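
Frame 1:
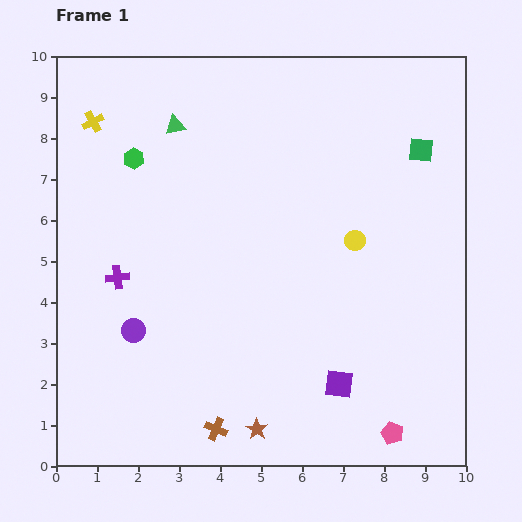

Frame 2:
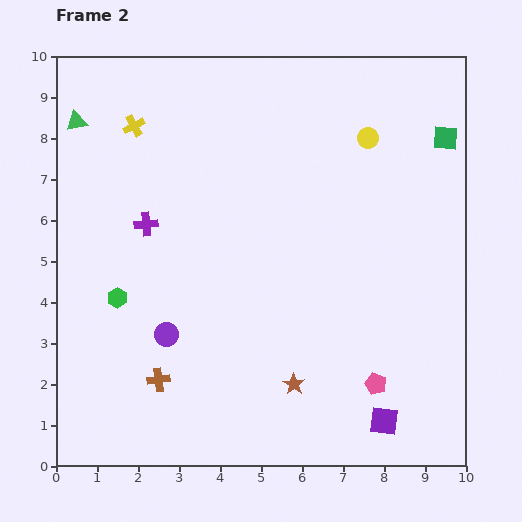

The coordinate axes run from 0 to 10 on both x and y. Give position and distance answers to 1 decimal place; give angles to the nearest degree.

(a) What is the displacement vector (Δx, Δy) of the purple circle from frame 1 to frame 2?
(0.8, -0.1)

The purple circle was at (1.9, 3.3) in frame 1 and (2.7, 3.2) in frame 2.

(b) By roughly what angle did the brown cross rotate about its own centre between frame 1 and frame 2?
30° counter-clockwise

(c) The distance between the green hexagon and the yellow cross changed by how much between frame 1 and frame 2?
+2.9

Distance in frame 1: 1.3. Distance in frame 2: 4.2.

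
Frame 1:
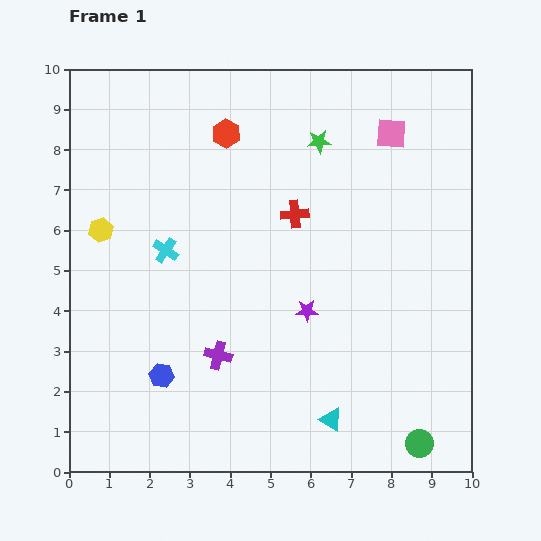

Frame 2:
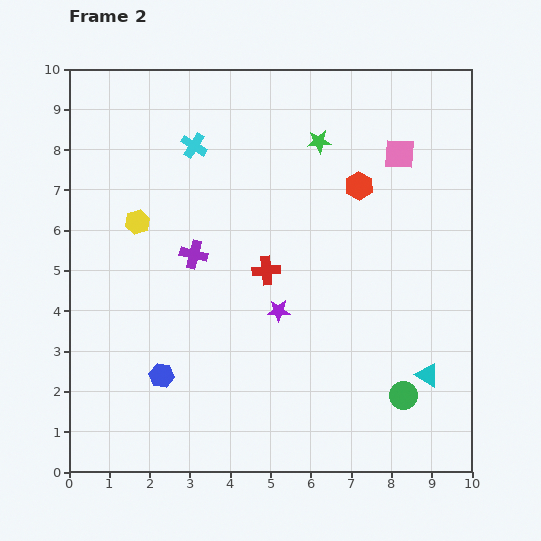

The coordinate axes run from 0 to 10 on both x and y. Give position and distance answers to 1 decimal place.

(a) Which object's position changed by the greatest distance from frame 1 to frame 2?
the red hexagon

(moved 3.5; next 2.7)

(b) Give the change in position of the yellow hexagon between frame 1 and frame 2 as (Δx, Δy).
(0.9, 0.2)

The yellow hexagon was at (0.8, 6.0) in frame 1 and (1.7, 6.2) in frame 2.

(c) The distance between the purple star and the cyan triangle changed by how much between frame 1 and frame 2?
+1.2

Distance in frame 1: 2.8. Distance in frame 2: 4.0.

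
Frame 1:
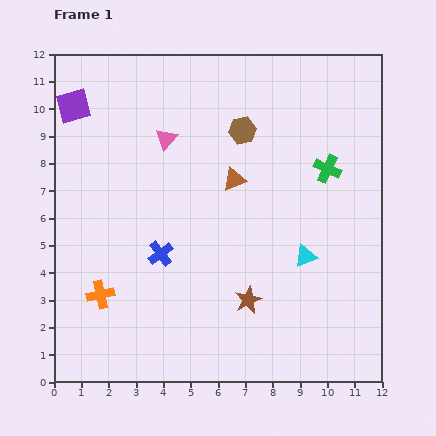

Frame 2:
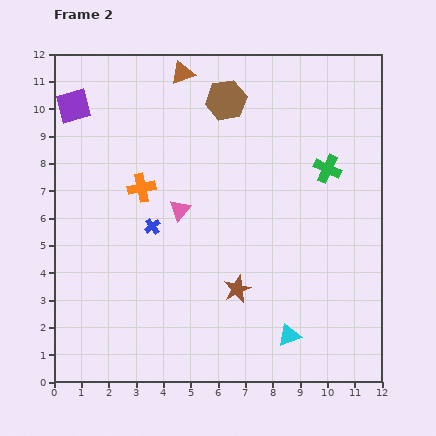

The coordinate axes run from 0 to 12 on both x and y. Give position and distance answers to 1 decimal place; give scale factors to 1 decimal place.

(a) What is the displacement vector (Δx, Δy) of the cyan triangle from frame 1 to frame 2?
(-0.6, -2.9)

The cyan triangle was at (9.2, 4.6) in frame 1 and (8.6, 1.7) in frame 2.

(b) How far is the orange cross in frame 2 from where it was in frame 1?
4.2

The orange cross moved from (1.7, 3.2) to (3.2, 7.1), a distance of √(1.5² + 3.9²) ≈ 4.2.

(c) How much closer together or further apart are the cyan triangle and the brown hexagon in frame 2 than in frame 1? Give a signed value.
+3.8

Distance in frame 1: 5.1. Distance in frame 2: 8.9.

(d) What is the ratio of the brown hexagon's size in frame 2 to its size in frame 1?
1.5×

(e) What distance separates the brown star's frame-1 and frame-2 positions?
0.6

The brown star moved from (7.1, 3.0) to (6.7, 3.4), a distance of √(0.4² + 0.4²) ≈ 0.6.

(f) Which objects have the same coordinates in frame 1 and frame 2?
the purple square, the green cross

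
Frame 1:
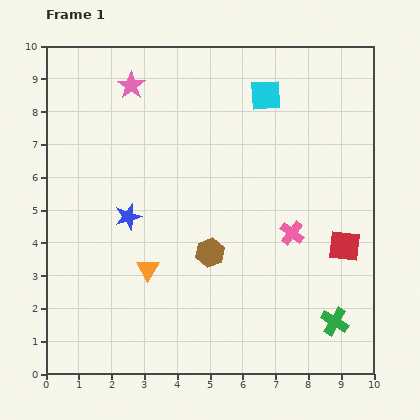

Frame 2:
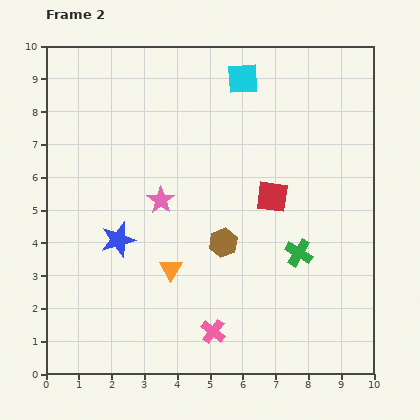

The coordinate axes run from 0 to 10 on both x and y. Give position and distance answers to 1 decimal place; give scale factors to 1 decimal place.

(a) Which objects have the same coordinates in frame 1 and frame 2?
none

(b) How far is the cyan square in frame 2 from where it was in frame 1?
0.9

The cyan square moved from (6.7, 8.5) to (6.0, 9.0), a distance of √(0.7² + 0.5²) ≈ 0.9.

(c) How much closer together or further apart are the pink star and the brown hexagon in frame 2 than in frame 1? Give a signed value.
-3.3

Distance in frame 1: 5.6. Distance in frame 2: 2.3.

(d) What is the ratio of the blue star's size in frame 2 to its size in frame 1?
1.3×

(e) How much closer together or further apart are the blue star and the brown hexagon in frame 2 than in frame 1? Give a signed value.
+0.5

Distance in frame 1: 2.7. Distance in frame 2: 3.2.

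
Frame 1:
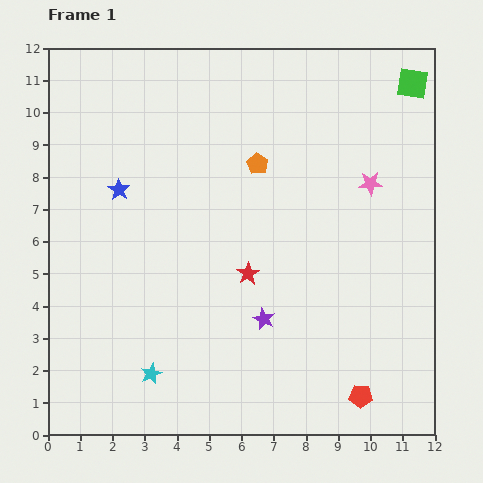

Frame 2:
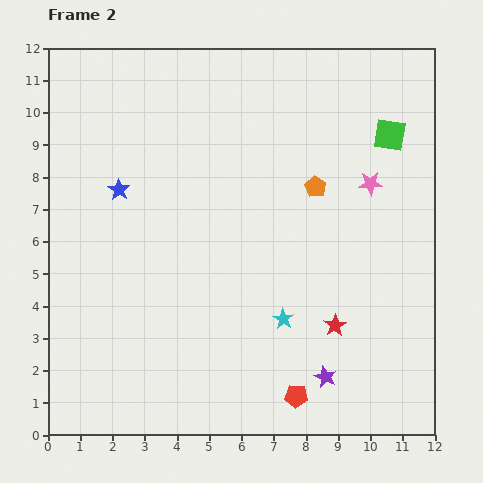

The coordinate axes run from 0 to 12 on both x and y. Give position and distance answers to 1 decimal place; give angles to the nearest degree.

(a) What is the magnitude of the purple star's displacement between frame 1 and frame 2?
2.6

The purple star moved from (6.7, 3.6) to (8.6, 1.8), a distance of √(1.9² + 1.8²) ≈ 2.6.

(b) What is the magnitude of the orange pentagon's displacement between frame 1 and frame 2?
1.9

The orange pentagon moved from (6.5, 8.4) to (8.3, 7.7), a distance of √(1.8² + 0.7²) ≈ 1.9.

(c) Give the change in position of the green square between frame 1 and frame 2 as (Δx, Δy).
(-0.7, -1.6)

The green square was at (11.3, 10.9) in frame 1 and (10.6, 9.3) in frame 2.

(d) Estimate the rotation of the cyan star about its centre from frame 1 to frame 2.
18° counter-clockwise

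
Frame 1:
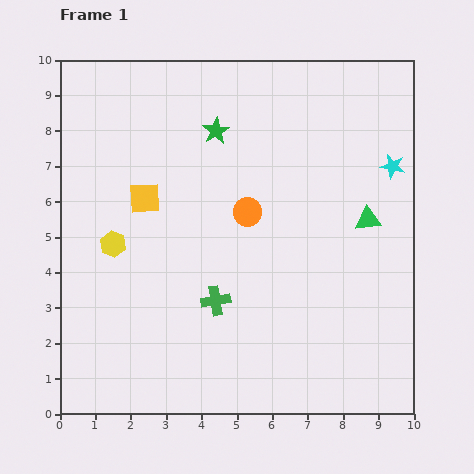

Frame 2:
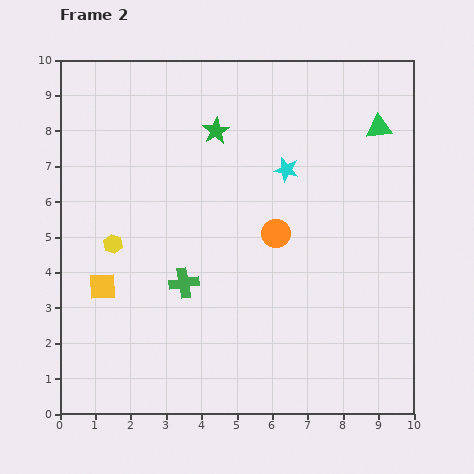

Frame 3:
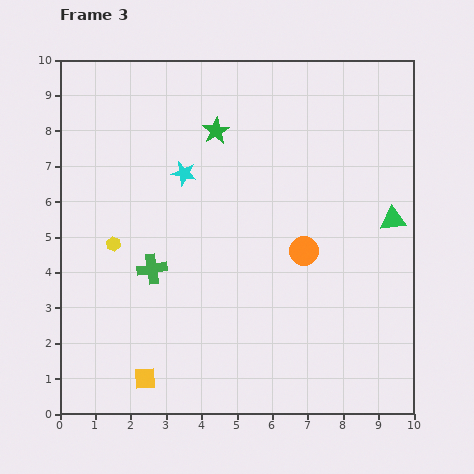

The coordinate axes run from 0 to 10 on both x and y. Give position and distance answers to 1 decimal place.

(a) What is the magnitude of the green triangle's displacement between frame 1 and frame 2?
2.6

The green triangle moved from (8.7, 5.5) to (9.0, 8.1), a distance of √(0.3² + 2.6²) ≈ 2.6.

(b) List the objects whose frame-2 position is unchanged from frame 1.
the green star, the yellow hexagon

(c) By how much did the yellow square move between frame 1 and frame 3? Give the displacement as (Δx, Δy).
(0.0, -5.1)

The yellow square was at (2.4, 6.1) in frame 1 and (2.4, 1.0) in frame 3.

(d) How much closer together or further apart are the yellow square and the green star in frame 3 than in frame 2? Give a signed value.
+1.9

Distance in frame 2: 5.4. Distance in frame 3: 7.3.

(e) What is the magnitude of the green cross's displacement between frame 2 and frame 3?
1.0

The green cross moved from (3.5, 3.7) to (2.6, 4.1), a distance of √(0.9² + 0.4²) ≈ 1.0.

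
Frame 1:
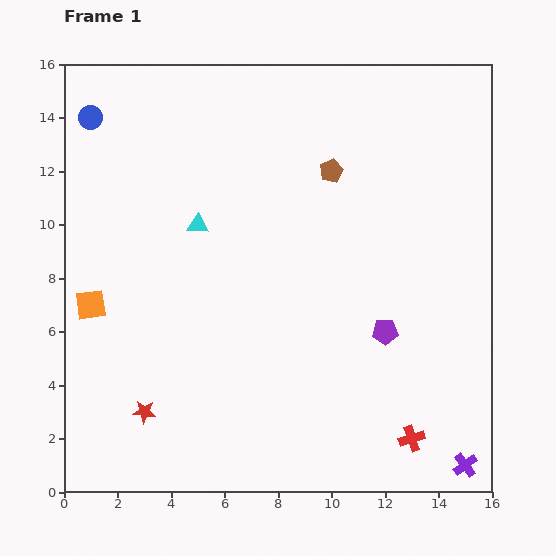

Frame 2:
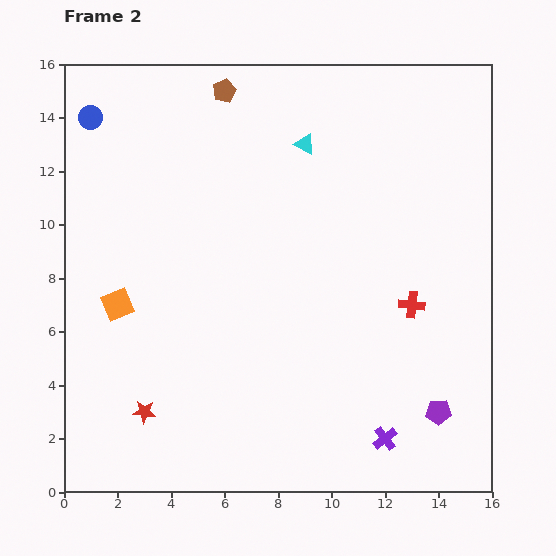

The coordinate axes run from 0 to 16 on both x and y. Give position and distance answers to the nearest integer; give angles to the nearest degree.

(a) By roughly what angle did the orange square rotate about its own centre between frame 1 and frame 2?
16° counter-clockwise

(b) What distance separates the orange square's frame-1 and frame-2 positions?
1

The orange square moved from (1, 7) to (2, 7), a distance of √(1² + 0²) ≈ 1.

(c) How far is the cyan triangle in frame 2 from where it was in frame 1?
5

The cyan triangle moved from (5, 10) to (9, 13), a distance of √(4² + 3²) ≈ 5.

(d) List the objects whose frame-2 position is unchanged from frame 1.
the red star, the blue circle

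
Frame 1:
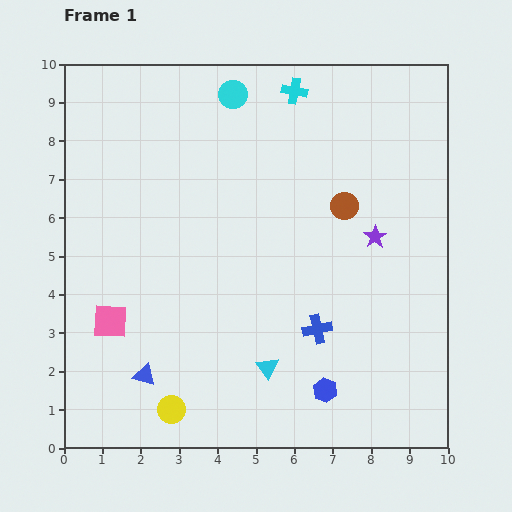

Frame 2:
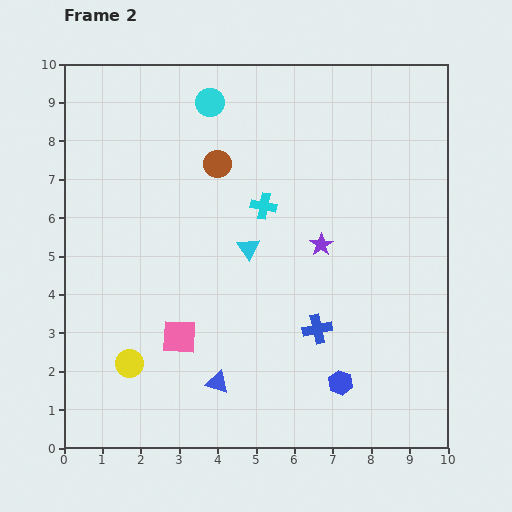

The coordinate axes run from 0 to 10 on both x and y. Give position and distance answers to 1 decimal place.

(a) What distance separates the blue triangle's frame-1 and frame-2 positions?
1.9

The blue triangle moved from (2.1, 1.9) to (4.0, 1.7), a distance of √(1.9² + 0.2²) ≈ 1.9.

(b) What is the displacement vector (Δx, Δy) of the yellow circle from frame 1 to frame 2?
(-1.1, 1.2)

The yellow circle was at (2.8, 1.0) in frame 1 and (1.7, 2.2) in frame 2.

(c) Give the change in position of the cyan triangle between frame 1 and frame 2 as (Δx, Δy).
(-0.5, 3.1)

The cyan triangle was at (5.3, 2.1) in frame 1 and (4.8, 5.2) in frame 2.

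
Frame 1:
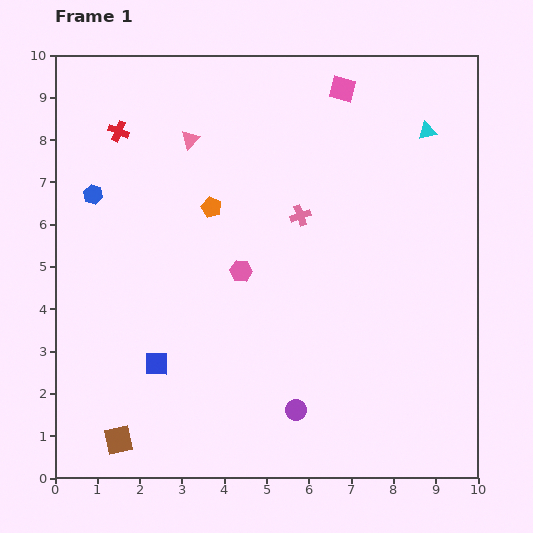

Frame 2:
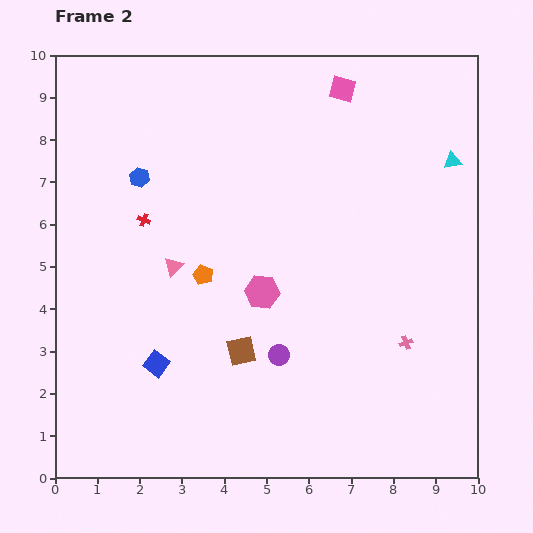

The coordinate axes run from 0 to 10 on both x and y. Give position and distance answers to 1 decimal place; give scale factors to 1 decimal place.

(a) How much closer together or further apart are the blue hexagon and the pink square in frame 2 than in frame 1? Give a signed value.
-1.2

Distance in frame 1: 6.4. Distance in frame 2: 5.2.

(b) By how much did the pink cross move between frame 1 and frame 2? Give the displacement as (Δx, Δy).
(2.5, -3.0)

The pink cross was at (5.8, 6.2) in frame 1 and (8.3, 3.2) in frame 2.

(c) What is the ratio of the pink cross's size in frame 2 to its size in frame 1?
0.6×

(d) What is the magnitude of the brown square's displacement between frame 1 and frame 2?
3.6

The brown square moved from (1.5, 0.9) to (4.4, 3.0), a distance of √(2.9² + 2.1²) ≈ 3.6.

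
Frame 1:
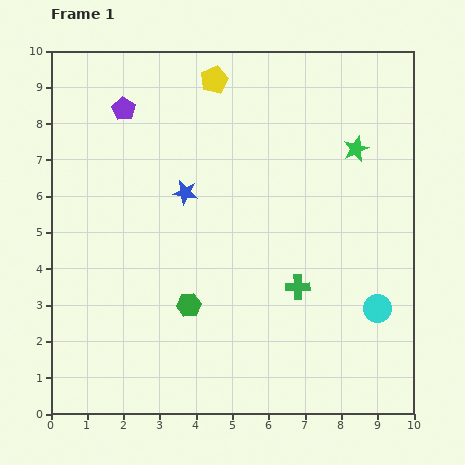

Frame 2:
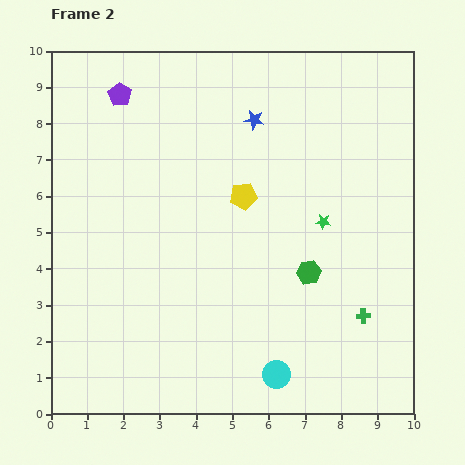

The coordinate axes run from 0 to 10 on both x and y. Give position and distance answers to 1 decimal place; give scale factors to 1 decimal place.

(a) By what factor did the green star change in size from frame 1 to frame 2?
0.6×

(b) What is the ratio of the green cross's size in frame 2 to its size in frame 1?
0.6×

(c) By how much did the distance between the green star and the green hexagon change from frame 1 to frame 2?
-4.8

Distance in frame 1: 6.3. Distance in frame 2: 1.5.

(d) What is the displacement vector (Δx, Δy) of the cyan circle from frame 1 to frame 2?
(-2.8, -1.8)

The cyan circle was at (9.0, 2.9) in frame 1 and (6.2, 1.1) in frame 2.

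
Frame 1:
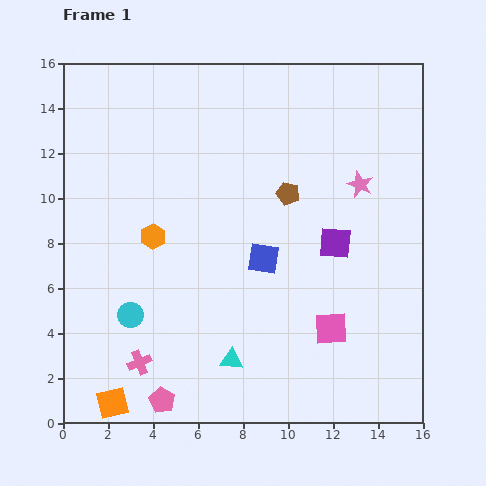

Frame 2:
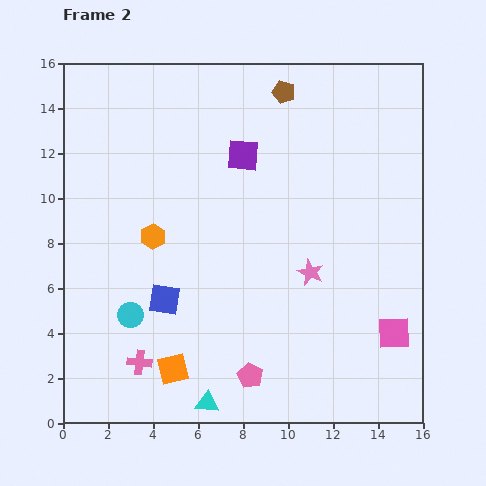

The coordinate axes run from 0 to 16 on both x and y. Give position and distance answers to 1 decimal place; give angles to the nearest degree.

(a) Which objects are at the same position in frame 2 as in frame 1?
the orange hexagon, the pink cross, the cyan circle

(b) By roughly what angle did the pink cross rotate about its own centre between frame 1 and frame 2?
29° clockwise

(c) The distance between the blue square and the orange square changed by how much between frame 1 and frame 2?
-6.2

Distance in frame 1: 9.3. Distance in frame 2: 3.1.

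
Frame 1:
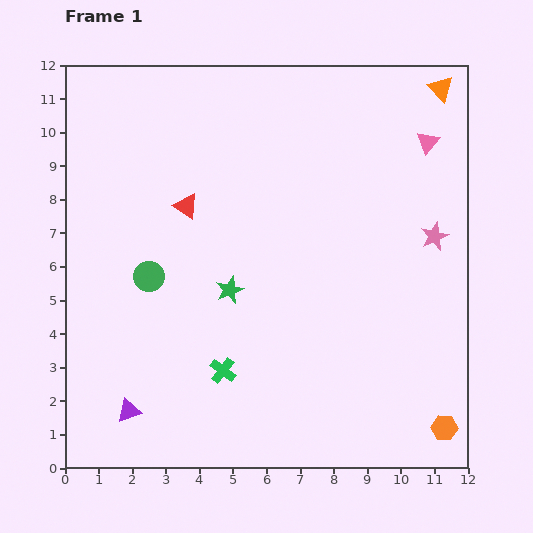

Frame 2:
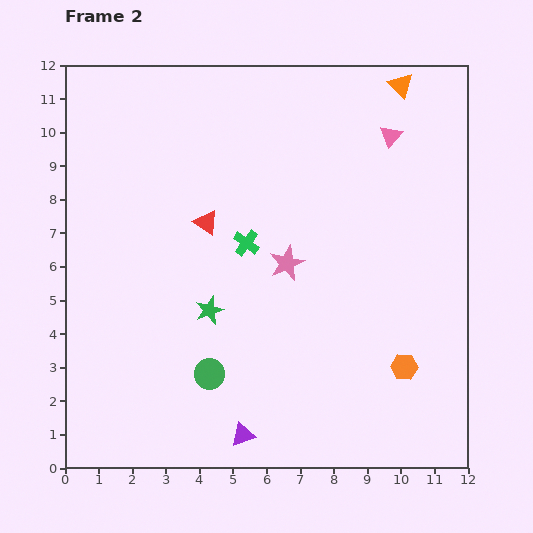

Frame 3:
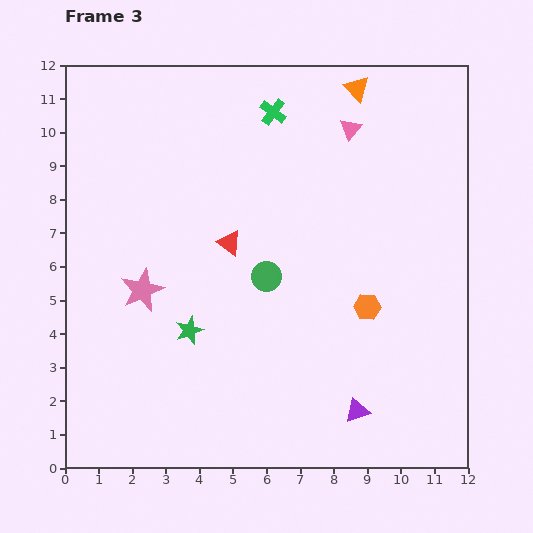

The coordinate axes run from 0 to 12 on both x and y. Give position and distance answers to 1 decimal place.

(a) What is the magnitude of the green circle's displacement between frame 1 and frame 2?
3.4

The green circle moved from (2.5, 5.7) to (4.3, 2.8), a distance of √(1.8² + 2.9²) ≈ 3.4.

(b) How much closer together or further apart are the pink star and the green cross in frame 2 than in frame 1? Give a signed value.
-6.2

Distance in frame 1: 7.5. Distance in frame 2: 1.3.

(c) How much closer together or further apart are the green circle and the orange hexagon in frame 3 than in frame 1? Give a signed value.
-6.8

Distance in frame 1: 9.9. Distance in frame 3: 3.1.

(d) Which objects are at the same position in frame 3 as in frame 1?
none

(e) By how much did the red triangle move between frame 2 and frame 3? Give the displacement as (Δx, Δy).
(0.7, -0.6)

The red triangle was at (4.2, 7.3) in frame 2 and (4.9, 6.7) in frame 3.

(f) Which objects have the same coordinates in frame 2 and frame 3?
none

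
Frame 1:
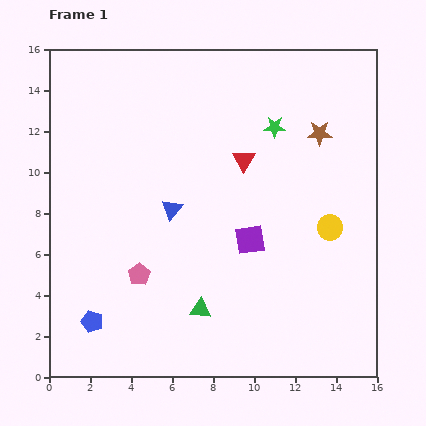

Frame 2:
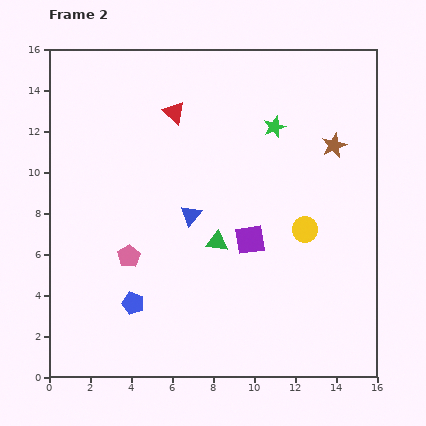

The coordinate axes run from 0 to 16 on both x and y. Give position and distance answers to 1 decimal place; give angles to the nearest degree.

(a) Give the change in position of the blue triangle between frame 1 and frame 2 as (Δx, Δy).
(0.9, -0.3)

The blue triangle was at (6.0, 8.2) in frame 1 and (6.9, 7.9) in frame 2.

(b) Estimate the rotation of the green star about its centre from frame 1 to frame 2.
23° counter-clockwise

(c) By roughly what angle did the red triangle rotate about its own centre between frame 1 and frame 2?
18° counter-clockwise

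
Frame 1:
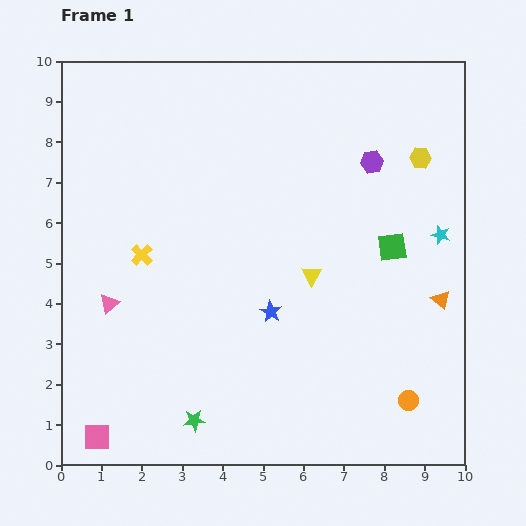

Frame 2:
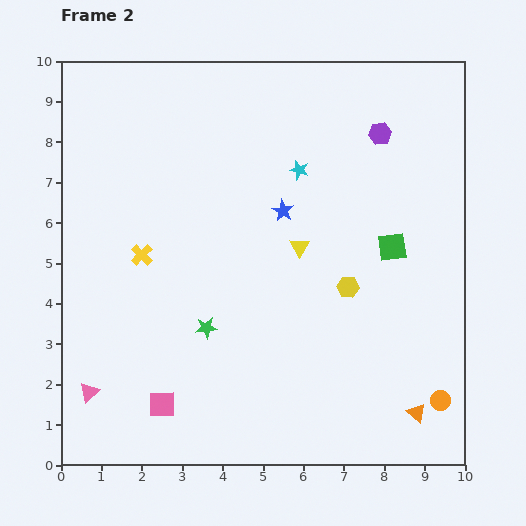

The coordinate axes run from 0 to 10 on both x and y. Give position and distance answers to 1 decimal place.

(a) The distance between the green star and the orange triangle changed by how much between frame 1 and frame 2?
-1.2

Distance in frame 1: 6.8. Distance in frame 2: 5.6.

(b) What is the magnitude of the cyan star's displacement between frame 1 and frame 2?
3.8

The cyan star moved from (9.4, 5.7) to (5.9, 7.3), a distance of √(3.5² + 1.6²) ≈ 3.8.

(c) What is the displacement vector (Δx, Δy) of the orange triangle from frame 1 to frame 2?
(-0.6, -2.8)

The orange triangle was at (9.4, 4.1) in frame 1 and (8.8, 1.3) in frame 2.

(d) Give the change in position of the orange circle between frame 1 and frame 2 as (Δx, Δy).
(0.8, 0.0)

The orange circle was at (8.6, 1.6) in frame 1 and (9.4, 1.6) in frame 2.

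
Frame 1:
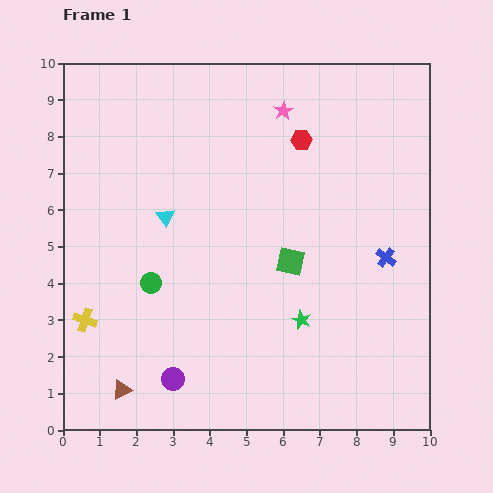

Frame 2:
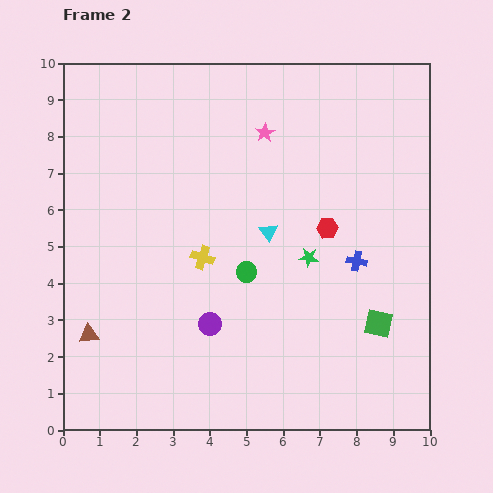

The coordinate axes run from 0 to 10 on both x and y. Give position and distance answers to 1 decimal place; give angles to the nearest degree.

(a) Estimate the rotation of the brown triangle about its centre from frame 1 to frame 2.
20° clockwise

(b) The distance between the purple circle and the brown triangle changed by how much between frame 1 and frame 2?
+1.9

Distance in frame 1: 1.4. Distance in frame 2: 3.3.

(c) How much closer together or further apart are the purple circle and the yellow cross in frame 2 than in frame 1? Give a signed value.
-1.1

Distance in frame 1: 2.9. Distance in frame 2: 1.8.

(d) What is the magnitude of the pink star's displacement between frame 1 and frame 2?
0.8

The pink star moved from (6.0, 8.7) to (5.5, 8.1), a distance of √(0.5² + 0.6²) ≈ 0.8.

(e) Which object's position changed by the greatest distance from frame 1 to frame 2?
the yellow cross

(moved 3.6; next 2.9)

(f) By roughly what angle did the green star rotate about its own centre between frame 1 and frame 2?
18° counter-clockwise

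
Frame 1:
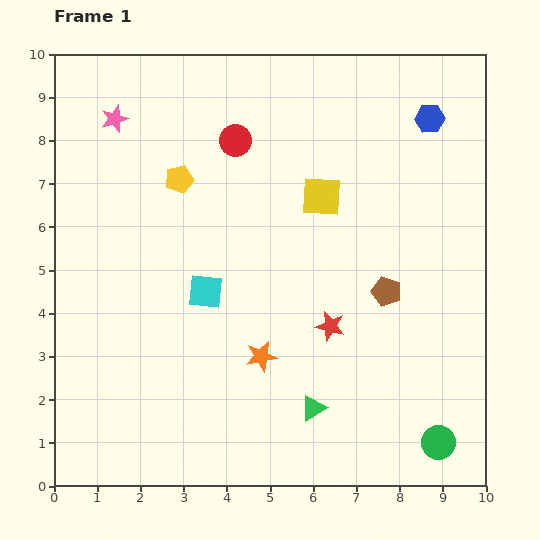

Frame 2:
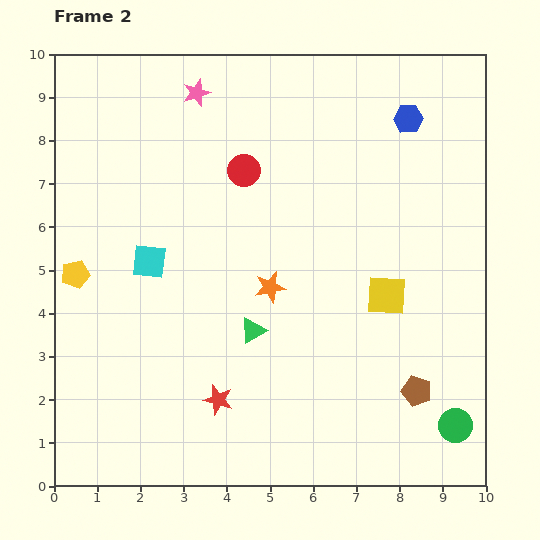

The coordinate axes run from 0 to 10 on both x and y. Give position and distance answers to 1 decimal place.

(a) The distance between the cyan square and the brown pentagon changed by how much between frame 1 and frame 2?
+2.7

Distance in frame 1: 4.2. Distance in frame 2: 6.9.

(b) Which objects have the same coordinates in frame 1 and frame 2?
none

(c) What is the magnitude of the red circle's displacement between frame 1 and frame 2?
0.7

The red circle moved from (4.2, 8.0) to (4.4, 7.3), a distance of √(0.2² + 0.7²) ≈ 0.7.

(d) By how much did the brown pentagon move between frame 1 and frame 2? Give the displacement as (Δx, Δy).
(0.7, -2.3)

The brown pentagon was at (7.7, 4.5) in frame 1 and (8.4, 2.2) in frame 2.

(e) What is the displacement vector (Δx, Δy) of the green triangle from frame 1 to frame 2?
(-1.4, 1.8)

The green triangle was at (6.0, 1.8) in frame 1 and (4.6, 3.6) in frame 2.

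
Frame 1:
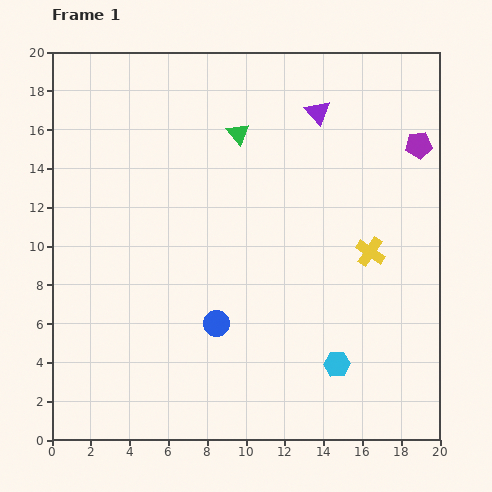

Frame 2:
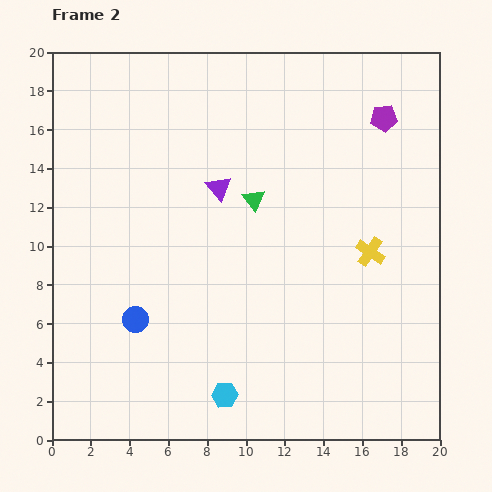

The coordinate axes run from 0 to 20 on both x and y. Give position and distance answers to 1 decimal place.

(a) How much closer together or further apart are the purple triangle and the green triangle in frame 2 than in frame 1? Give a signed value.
-2.3

Distance in frame 1: 4.2. Distance in frame 2: 1.9.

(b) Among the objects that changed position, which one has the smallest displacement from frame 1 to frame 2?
the purple pentagon

(moved 2.3)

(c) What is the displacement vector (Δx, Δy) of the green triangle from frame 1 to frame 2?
(0.8, -3.4)

The green triangle was at (9.6, 15.8) in frame 1 and (10.4, 12.4) in frame 2.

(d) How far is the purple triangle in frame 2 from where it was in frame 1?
6.4

The purple triangle moved from (13.7, 16.9) to (8.6, 13.0), a distance of √(5.1² + 3.9²) ≈ 6.4.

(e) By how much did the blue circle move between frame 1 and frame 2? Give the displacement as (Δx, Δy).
(-4.2, 0.2)

The blue circle was at (8.5, 6.0) in frame 1 and (4.3, 6.2) in frame 2.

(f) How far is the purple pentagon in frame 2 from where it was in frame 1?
2.3

The purple pentagon moved from (18.9, 15.2) to (17.1, 16.6), a distance of √(1.8² + 1.4²) ≈ 2.3.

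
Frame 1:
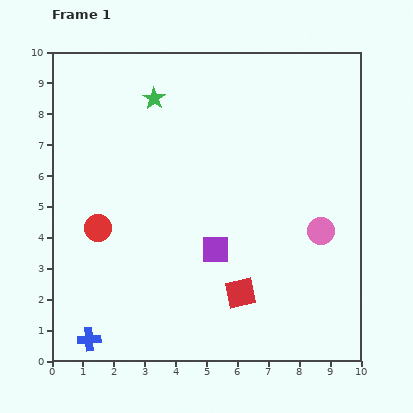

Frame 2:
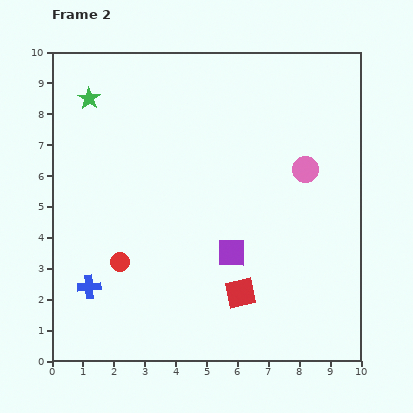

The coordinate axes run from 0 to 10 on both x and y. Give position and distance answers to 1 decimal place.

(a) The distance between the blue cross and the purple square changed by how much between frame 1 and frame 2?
-0.3

Distance in frame 1: 5.0. Distance in frame 2: 4.7.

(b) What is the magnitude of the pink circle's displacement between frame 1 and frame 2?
2.1

The pink circle moved from (8.7, 4.2) to (8.2, 6.2), a distance of √(0.5² + 2.0²) ≈ 2.1.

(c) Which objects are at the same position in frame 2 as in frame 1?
the red square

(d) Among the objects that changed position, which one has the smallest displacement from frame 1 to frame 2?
the purple square

(moved 0.5)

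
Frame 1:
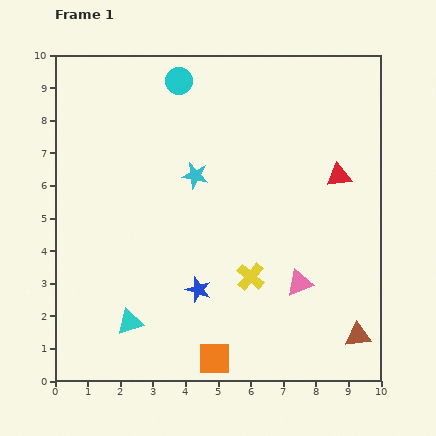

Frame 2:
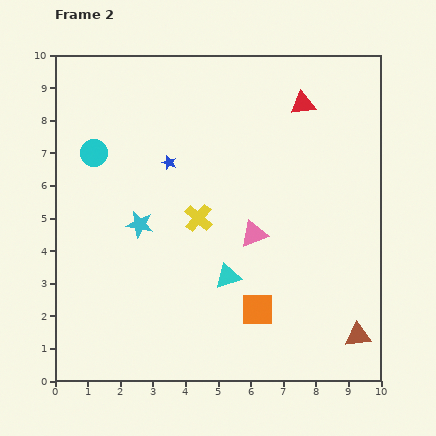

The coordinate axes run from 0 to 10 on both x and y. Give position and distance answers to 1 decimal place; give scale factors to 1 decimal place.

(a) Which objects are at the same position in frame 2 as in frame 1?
the brown triangle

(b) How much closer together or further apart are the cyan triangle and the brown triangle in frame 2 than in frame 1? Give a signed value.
-2.6

Distance in frame 1: 7.0. Distance in frame 2: 4.4.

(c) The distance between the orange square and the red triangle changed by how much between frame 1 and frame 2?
-0.3

Distance in frame 1: 6.8. Distance in frame 2: 6.5.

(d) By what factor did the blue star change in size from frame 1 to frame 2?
0.6×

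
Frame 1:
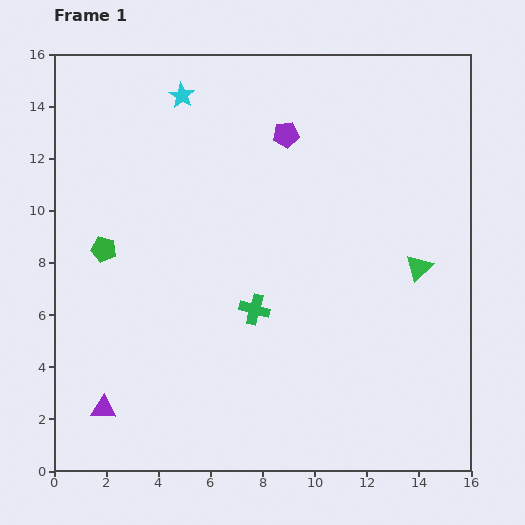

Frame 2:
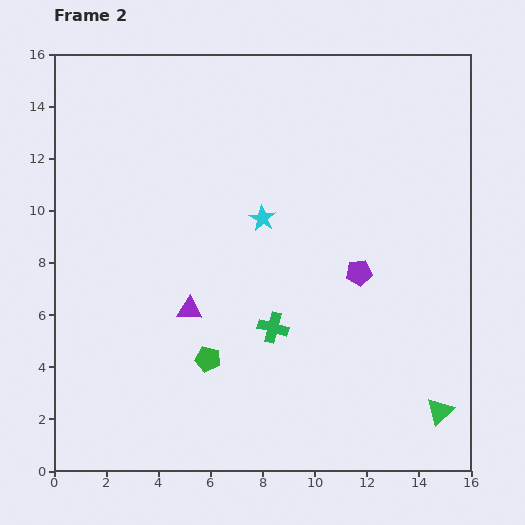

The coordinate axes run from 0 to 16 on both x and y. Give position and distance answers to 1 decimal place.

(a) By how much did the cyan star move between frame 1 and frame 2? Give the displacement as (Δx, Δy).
(3.1, -4.7)

The cyan star was at (4.9, 14.4) in frame 1 and (8.0, 9.7) in frame 2.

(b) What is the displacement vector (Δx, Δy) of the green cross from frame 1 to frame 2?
(0.7, -0.7)

The green cross was at (7.7, 6.2) in frame 1 and (8.4, 5.5) in frame 2.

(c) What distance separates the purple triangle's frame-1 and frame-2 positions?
5.0

The purple triangle moved from (1.9, 2.4) to (5.2, 6.2), a distance of √(3.3² + 3.8²) ≈ 5.0.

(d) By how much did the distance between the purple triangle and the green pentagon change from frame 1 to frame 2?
-4.1

Distance in frame 1: 6.1. Distance in frame 2: 2.0.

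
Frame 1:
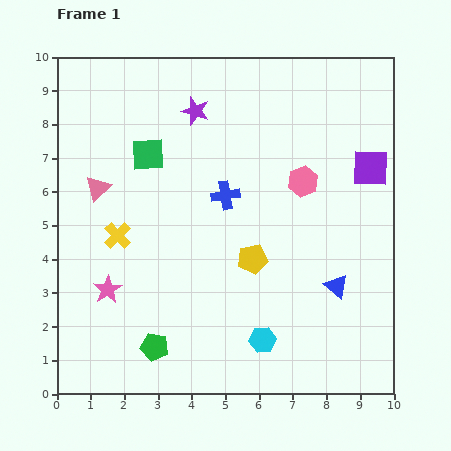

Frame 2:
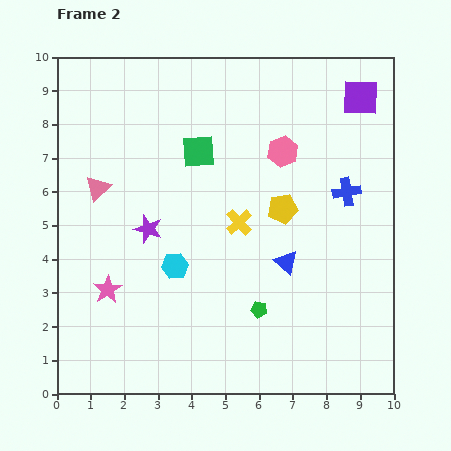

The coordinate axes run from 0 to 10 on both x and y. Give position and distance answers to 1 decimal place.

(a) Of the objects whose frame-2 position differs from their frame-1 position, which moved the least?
the pink hexagon

(moved 1.1)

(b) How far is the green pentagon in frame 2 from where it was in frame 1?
3.3

The green pentagon moved from (2.9, 1.4) to (6.0, 2.5), a distance of √(3.1² + 1.1²) ≈ 3.3.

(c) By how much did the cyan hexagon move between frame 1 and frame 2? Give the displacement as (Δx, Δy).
(-2.6, 2.2)

The cyan hexagon was at (6.1, 1.6) in frame 1 and (3.5, 3.8) in frame 2.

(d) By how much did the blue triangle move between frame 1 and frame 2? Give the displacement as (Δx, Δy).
(-1.5, 0.7)

The blue triangle was at (8.3, 3.2) in frame 1 and (6.8, 3.9) in frame 2.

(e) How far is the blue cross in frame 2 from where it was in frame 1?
3.6

The blue cross moved from (5.0, 5.9) to (8.6, 6.0), a distance of √(3.6² + 0.1²) ≈ 3.6.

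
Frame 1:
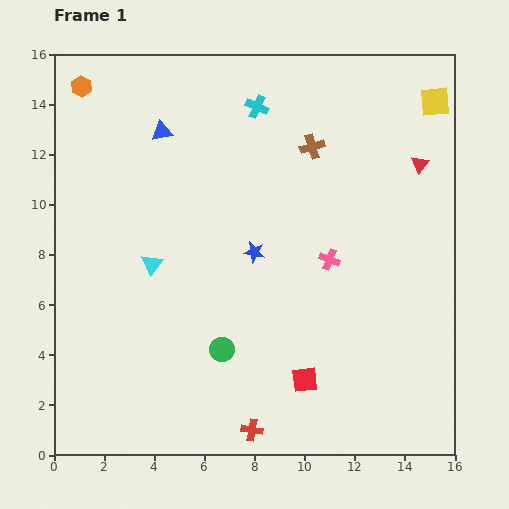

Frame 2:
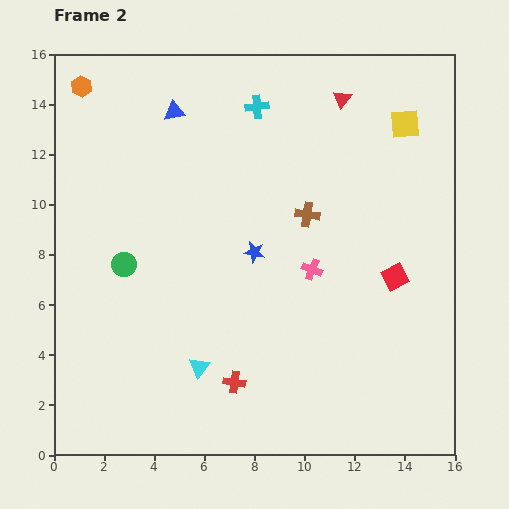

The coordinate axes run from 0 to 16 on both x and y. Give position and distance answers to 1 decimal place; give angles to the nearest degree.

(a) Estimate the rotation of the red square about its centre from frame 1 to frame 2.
21° counter-clockwise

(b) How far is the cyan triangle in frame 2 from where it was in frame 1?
4.5

The cyan triangle moved from (3.9, 7.6) to (5.8, 3.5), a distance of √(1.9² + 4.1²) ≈ 4.5.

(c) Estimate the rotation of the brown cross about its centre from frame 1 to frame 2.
25° clockwise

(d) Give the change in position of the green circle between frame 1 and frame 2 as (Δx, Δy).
(-3.9, 3.4)

The green circle was at (6.7, 4.2) in frame 1 and (2.8, 7.6) in frame 2.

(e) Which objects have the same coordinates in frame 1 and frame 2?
the orange hexagon, the cyan cross, the blue star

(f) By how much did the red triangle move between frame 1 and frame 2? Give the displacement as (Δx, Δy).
(-3.1, 2.6)

The red triangle was at (14.6, 11.6) in frame 1 and (11.5, 14.2) in frame 2.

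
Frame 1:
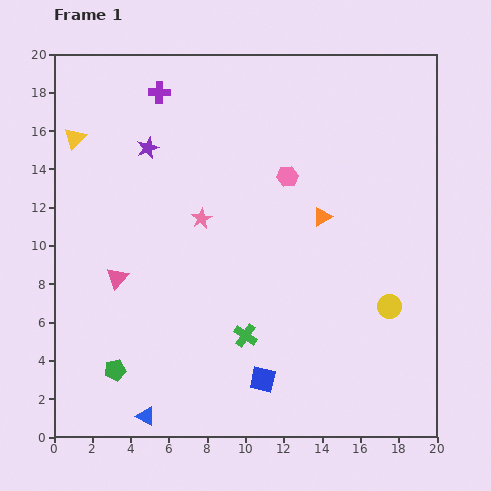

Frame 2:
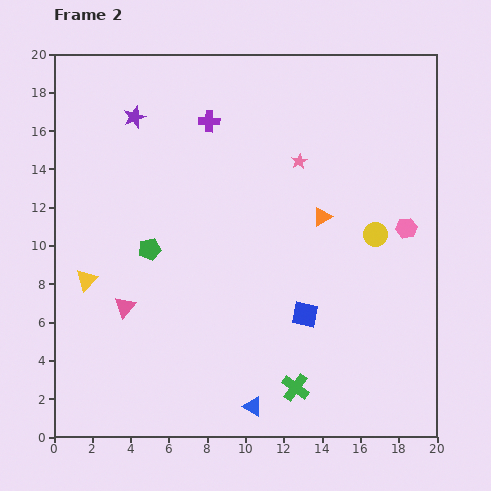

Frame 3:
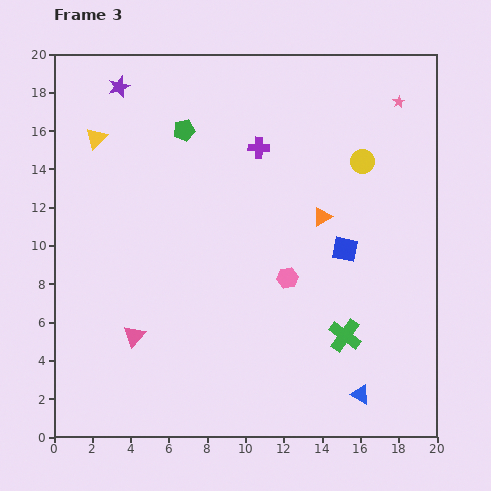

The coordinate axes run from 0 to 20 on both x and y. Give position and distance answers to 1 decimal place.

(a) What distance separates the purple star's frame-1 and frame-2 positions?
1.7

The purple star moved from (4.9, 15.1) to (4.2, 16.7), a distance of √(0.7² + 1.6²) ≈ 1.7.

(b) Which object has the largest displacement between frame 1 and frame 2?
the yellow triangle

(moved 7.4; next 6.8)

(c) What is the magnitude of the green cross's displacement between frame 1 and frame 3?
5.2

The green cross moved from (10.0, 5.3) to (15.2, 5.3), a distance of √(5.2² + 0.0²) ≈ 5.2.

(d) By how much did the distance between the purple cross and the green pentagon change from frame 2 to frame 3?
-3.4

Distance in frame 2: 7.4. Distance in frame 3: 4.0.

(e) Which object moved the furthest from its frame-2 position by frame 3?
the yellow triangle

(moved 7.4; next 6.7)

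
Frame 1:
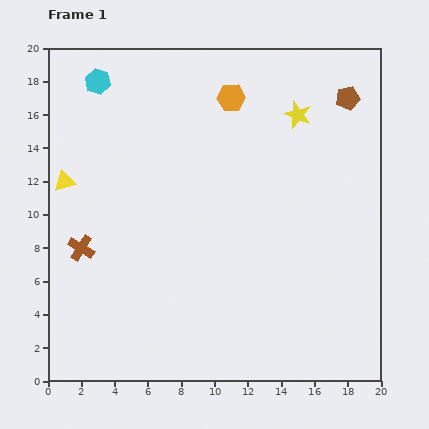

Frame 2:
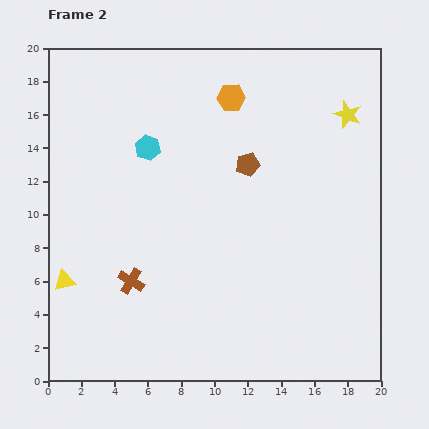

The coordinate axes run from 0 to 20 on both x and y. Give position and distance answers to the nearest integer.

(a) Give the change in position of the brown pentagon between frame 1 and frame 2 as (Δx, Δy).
(-6, -4)

The brown pentagon was at (18, 17) in frame 1 and (12, 13) in frame 2.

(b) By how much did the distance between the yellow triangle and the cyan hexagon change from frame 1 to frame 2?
+3

Distance in frame 1: 6. Distance in frame 2: 9.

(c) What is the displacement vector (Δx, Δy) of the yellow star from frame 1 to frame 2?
(3, 0)

The yellow star was at (15, 16) in frame 1 and (18, 16) in frame 2.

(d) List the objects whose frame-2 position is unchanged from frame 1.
the orange hexagon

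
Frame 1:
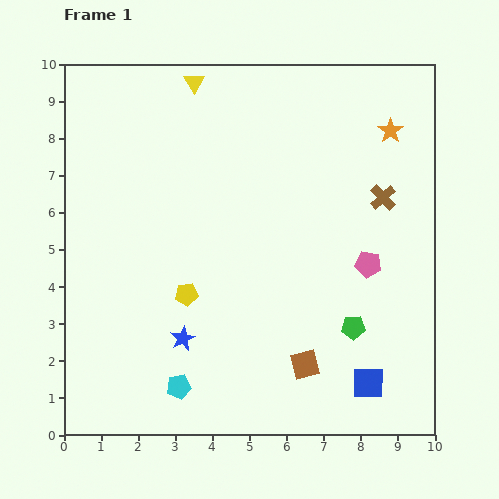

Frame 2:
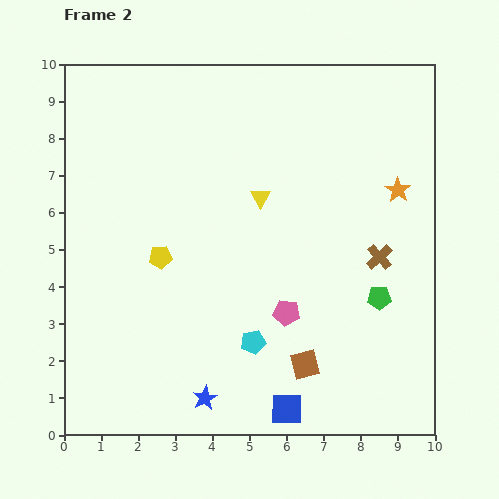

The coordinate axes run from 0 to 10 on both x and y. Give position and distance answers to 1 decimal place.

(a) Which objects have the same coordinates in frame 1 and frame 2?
the brown square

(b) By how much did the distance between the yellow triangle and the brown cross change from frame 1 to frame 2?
-2.4

Distance in frame 1: 6.0. Distance in frame 2: 3.6.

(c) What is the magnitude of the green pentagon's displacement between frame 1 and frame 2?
1.1

The green pentagon moved from (7.8, 2.9) to (8.5, 3.7), a distance of √(0.7² + 0.8²) ≈ 1.1.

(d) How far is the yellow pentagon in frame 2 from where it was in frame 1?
1.2

The yellow pentagon moved from (3.3, 3.8) to (2.6, 4.8), a distance of √(0.7² + 1.0²) ≈ 1.2.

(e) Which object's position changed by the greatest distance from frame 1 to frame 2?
the yellow triangle

(moved 3.6; next 2.6)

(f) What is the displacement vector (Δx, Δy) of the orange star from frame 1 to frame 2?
(0.2, -1.6)

The orange star was at (8.8, 8.2) in frame 1 and (9.0, 6.6) in frame 2.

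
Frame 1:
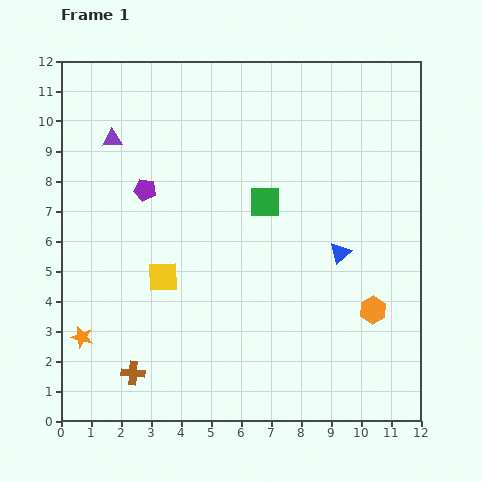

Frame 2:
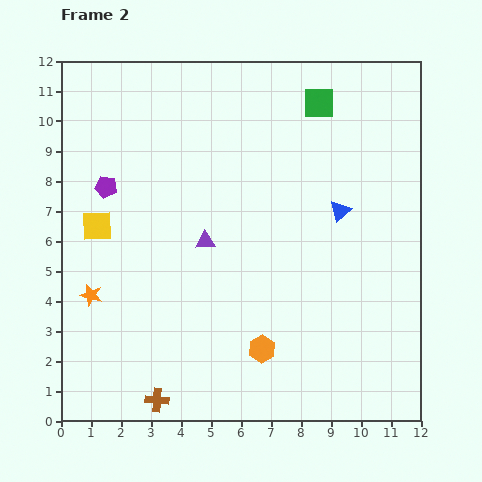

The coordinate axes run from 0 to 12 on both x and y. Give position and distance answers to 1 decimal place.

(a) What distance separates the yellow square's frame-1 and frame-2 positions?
2.8

The yellow square moved from (3.4, 4.8) to (1.2, 6.5), a distance of √(2.2² + 1.7²) ≈ 2.8.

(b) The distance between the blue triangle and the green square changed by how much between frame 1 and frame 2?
+0.7

Distance in frame 1: 3.0. Distance in frame 2: 3.7.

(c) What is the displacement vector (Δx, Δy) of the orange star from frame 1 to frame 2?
(0.3, 1.4)

The orange star was at (0.7, 2.8) in frame 1 and (1.0, 4.2) in frame 2.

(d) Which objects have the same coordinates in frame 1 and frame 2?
none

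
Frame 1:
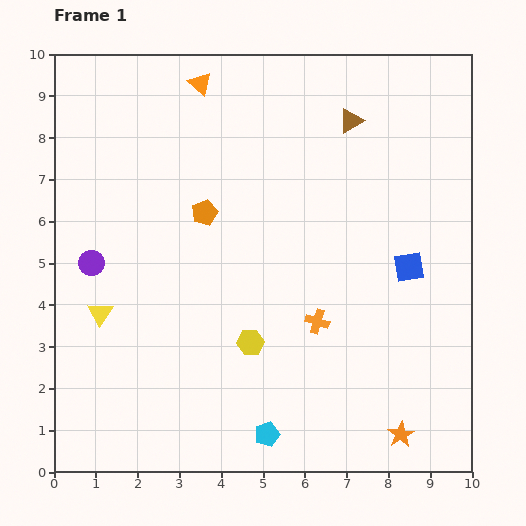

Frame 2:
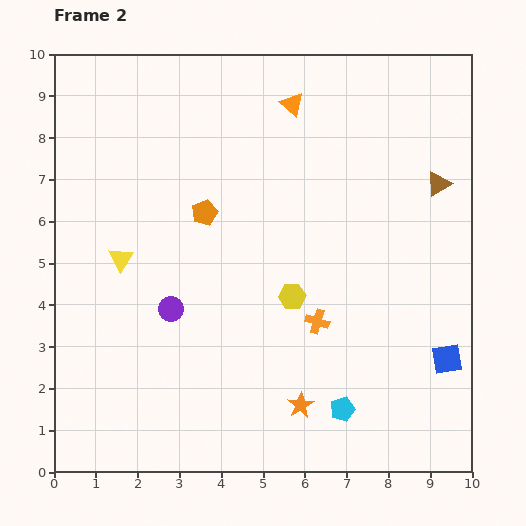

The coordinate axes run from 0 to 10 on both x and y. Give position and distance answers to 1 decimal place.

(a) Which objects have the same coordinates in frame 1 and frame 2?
the orange pentagon, the orange cross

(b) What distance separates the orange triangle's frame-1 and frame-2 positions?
2.3

The orange triangle moved from (3.5, 9.3) to (5.7, 8.8), a distance of √(2.2² + 0.5²) ≈ 2.3.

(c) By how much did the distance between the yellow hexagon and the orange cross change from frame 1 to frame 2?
-0.9

Distance in frame 1: 1.7. Distance in frame 2: 0.8.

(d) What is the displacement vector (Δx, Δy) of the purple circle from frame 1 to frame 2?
(1.9, -1.1)

The purple circle was at (0.9, 5.0) in frame 1 and (2.8, 3.9) in frame 2.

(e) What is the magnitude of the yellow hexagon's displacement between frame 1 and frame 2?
1.5

The yellow hexagon moved from (4.7, 3.1) to (5.7, 4.2), a distance of √(1.0² + 1.1²) ≈ 1.5.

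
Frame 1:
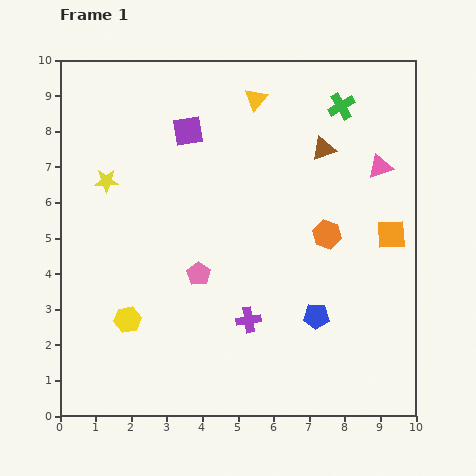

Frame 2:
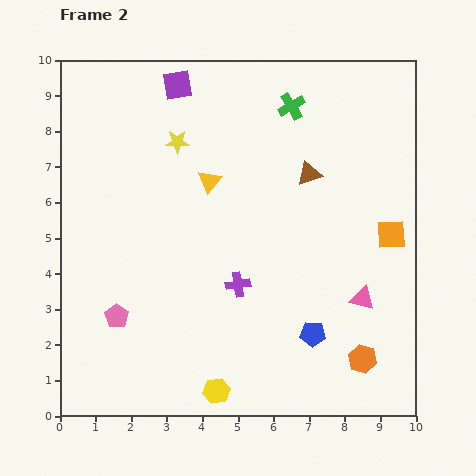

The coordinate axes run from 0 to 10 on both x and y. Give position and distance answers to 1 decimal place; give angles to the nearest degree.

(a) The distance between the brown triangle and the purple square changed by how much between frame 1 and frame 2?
+0.7

Distance in frame 1: 3.8. Distance in frame 2: 4.5.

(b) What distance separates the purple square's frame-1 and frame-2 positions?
1.3

The purple square moved from (3.6, 8.0) to (3.3, 9.3), a distance of √(0.3² + 1.3²) ≈ 1.3.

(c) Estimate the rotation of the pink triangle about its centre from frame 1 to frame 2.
34° clockwise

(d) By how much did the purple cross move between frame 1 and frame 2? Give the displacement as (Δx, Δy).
(-0.3, 1.0)

The purple cross was at (5.3, 2.7) in frame 1 and (5.0, 3.7) in frame 2.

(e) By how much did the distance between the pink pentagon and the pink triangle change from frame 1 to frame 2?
+1.0

Distance in frame 1: 5.9. Distance in frame 2: 6.9.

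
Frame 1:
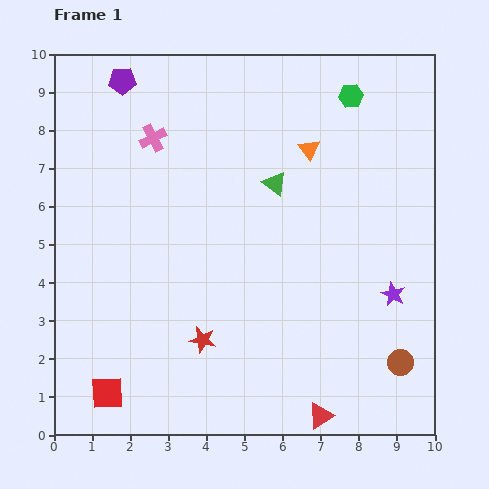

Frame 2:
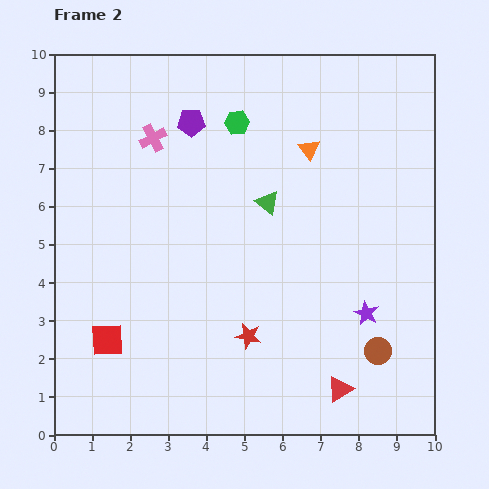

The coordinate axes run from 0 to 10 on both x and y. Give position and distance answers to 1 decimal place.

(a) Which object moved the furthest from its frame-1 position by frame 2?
the green hexagon

(moved 3.1; next 2.1)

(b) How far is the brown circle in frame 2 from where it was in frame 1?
0.7

The brown circle moved from (9.1, 1.9) to (8.5, 2.2), a distance of √(0.6² + 0.3²) ≈ 0.7.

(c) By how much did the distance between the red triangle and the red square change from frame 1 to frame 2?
+0.6

Distance in frame 1: 5.6. Distance in frame 2: 6.2.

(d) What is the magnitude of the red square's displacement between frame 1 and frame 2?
1.4

The red square moved from (1.4, 1.1) to (1.4, 2.5), a distance of √(0.0² + 1.4²) ≈ 1.4.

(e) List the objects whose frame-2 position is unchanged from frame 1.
the pink cross, the orange triangle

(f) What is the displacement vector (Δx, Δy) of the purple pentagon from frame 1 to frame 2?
(1.8, -1.1)

The purple pentagon was at (1.8, 9.3) in frame 1 and (3.6, 8.2) in frame 2.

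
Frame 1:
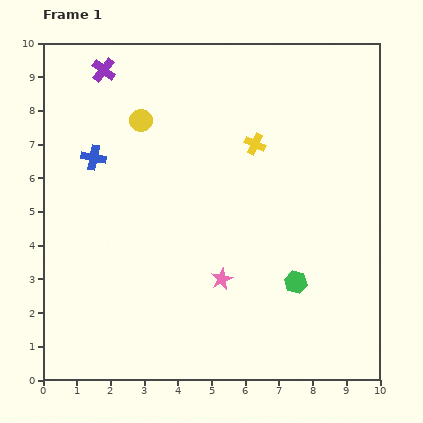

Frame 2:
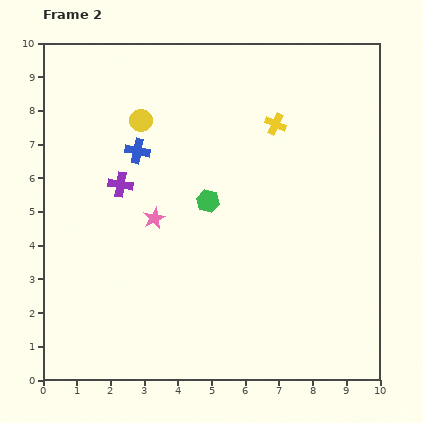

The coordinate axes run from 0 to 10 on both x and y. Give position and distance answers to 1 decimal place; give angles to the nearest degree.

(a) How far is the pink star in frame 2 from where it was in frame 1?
2.7

The pink star moved from (5.3, 3.0) to (3.3, 4.8), a distance of √(2.0² + 1.8²) ≈ 2.7.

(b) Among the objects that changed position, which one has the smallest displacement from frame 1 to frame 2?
the yellow cross

(moved 0.8)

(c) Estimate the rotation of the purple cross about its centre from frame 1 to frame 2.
29° counter-clockwise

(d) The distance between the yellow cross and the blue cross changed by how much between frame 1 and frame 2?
-0.6

Distance in frame 1: 4.8. Distance in frame 2: 4.2.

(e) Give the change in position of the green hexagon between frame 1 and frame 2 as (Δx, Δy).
(-2.6, 2.4)

The green hexagon was at (7.5, 2.9) in frame 1 and (4.9, 5.3) in frame 2.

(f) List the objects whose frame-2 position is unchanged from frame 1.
the yellow circle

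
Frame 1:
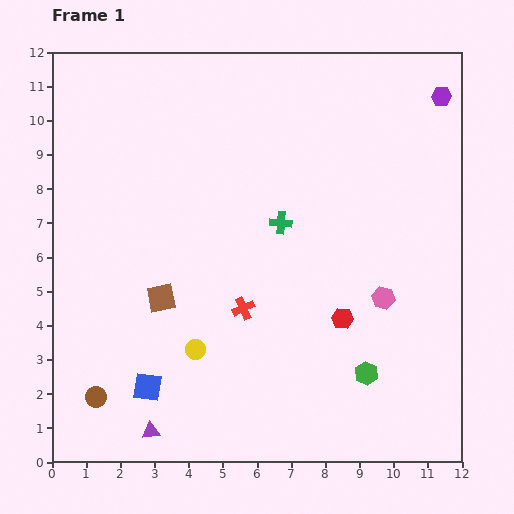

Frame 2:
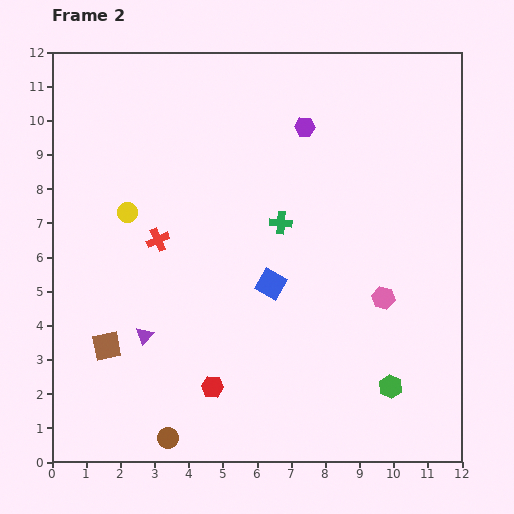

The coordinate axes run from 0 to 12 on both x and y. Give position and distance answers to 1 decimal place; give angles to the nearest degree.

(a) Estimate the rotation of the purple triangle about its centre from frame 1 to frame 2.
41° counter-clockwise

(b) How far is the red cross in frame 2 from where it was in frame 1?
3.2

The red cross moved from (5.6, 4.5) to (3.1, 6.5), a distance of √(2.5² + 2.0²) ≈ 3.2.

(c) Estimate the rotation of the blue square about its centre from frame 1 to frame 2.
22° clockwise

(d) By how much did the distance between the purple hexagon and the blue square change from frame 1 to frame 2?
-7.4

Distance in frame 1: 12.1. Distance in frame 2: 4.7.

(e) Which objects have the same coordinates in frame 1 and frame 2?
the pink hexagon, the green cross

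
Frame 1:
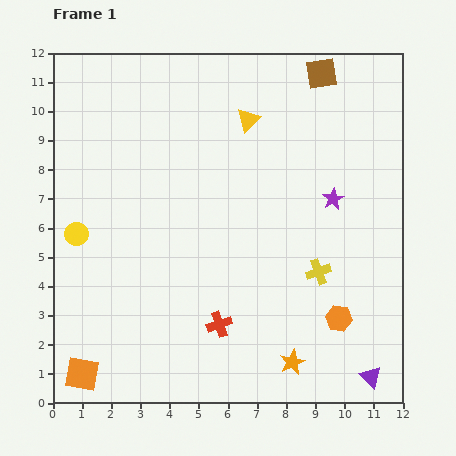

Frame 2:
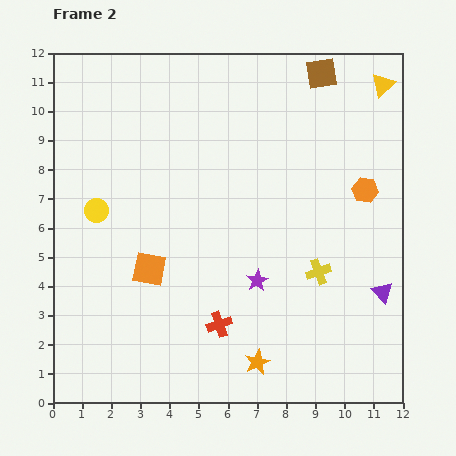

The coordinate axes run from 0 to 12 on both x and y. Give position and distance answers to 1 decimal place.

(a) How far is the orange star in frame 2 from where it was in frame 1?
1.2

The orange star moved from (8.2, 1.4) to (7.0, 1.4), a distance of √(1.2² + 0.0²) ≈ 1.2.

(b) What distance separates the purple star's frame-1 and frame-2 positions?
3.8

The purple star moved from (9.6, 7.0) to (7.0, 4.2), a distance of √(2.6² + 2.8²) ≈ 3.8.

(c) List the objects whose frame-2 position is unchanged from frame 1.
the brown square, the yellow cross, the red cross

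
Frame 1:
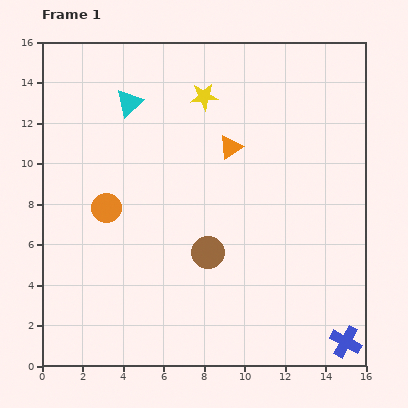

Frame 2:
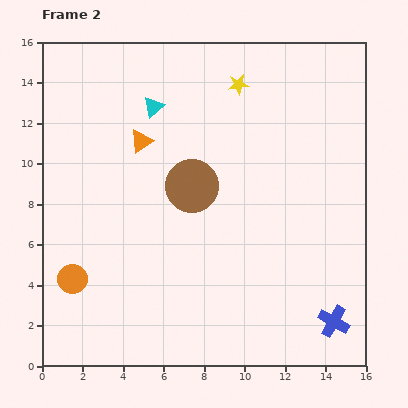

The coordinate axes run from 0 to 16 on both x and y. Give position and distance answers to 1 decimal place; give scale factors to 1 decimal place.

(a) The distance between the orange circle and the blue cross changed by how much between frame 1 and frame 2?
-0.4

Distance in frame 1: 13.5. Distance in frame 2: 13.1.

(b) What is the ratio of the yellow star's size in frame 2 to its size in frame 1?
0.8×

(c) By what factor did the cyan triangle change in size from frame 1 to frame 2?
0.7×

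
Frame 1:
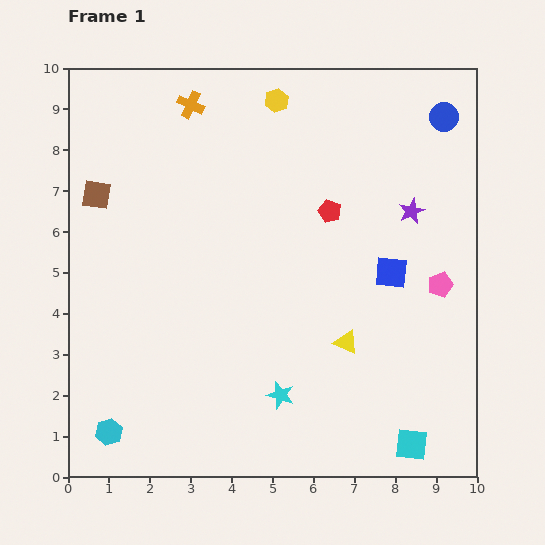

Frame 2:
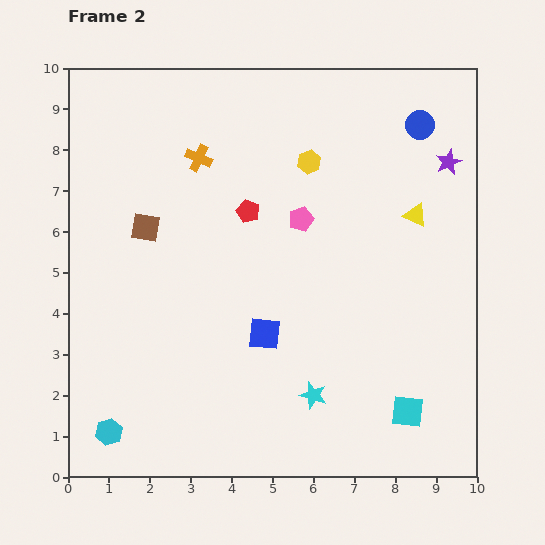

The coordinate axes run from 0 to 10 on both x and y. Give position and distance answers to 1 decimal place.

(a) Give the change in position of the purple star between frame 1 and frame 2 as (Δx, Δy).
(0.9, 1.2)

The purple star was at (8.4, 6.5) in frame 1 and (9.3, 7.7) in frame 2.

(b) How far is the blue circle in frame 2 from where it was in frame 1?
0.6

The blue circle moved from (9.2, 8.8) to (8.6, 8.6), a distance of √(0.6² + 0.2²) ≈ 0.6.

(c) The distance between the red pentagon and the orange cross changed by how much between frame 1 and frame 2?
-2.5

Distance in frame 1: 4.3. Distance in frame 2: 1.8.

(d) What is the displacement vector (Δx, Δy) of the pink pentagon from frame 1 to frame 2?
(-3.4, 1.6)

The pink pentagon was at (9.1, 4.7) in frame 1 and (5.7, 6.3) in frame 2.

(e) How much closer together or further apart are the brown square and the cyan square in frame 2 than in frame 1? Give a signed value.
-2.0

Distance in frame 1: 9.8. Distance in frame 2: 7.8.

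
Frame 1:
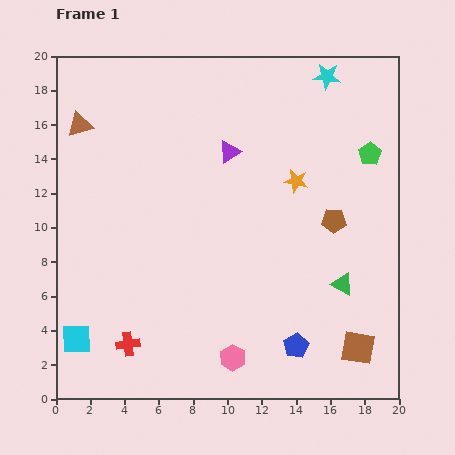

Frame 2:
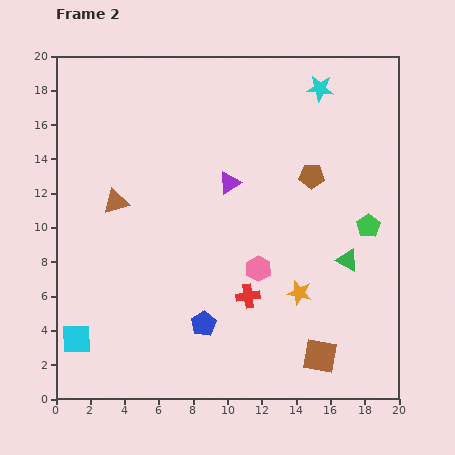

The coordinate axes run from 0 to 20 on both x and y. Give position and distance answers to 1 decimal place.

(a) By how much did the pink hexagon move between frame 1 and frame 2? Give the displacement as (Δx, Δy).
(1.5, 5.2)

The pink hexagon was at (10.3, 2.4) in frame 1 and (11.8, 7.6) in frame 2.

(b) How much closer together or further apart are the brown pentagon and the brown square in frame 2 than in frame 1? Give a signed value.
+3.0

Distance in frame 1: 7.5. Distance in frame 2: 10.5.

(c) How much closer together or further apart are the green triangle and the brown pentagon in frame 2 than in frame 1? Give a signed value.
+1.6

Distance in frame 1: 3.7. Distance in frame 2: 5.3.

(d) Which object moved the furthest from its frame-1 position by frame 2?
the red cross

(moved 7.5; next 6.5)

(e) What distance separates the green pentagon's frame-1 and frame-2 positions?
4.2

The green pentagon moved from (18.3, 14.3) to (18.2, 10.1), a distance of √(0.1² + 4.2²) ≈ 4.2.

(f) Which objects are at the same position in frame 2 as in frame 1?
the cyan square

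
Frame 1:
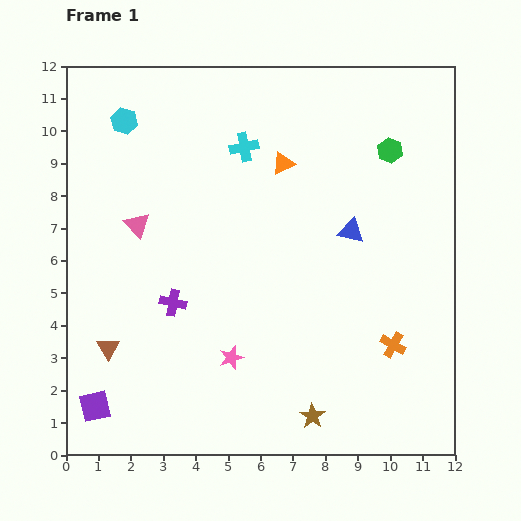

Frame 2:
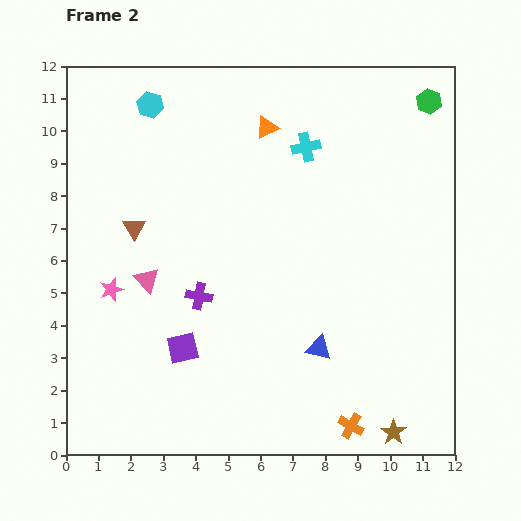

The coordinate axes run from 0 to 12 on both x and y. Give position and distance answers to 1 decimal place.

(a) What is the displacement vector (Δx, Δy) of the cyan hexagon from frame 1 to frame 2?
(0.8, 0.5)

The cyan hexagon was at (1.8, 10.3) in frame 1 and (2.6, 10.8) in frame 2.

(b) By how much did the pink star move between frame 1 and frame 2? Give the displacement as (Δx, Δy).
(-3.7, 2.1)

The pink star was at (5.1, 3.0) in frame 1 and (1.4, 5.1) in frame 2.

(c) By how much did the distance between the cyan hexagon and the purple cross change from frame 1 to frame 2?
+0.3

Distance in frame 1: 5.8. Distance in frame 2: 6.1.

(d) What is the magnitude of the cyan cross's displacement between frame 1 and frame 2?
1.9

The cyan cross moved from (5.5, 9.5) to (7.4, 9.5), a distance of √(1.9² + 0.0²) ≈ 1.9.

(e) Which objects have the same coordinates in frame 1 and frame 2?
none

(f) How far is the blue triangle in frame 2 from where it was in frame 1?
3.7

The blue triangle moved from (8.8, 6.9) to (7.8, 3.3), a distance of √(1.0² + 3.6²) ≈ 3.7.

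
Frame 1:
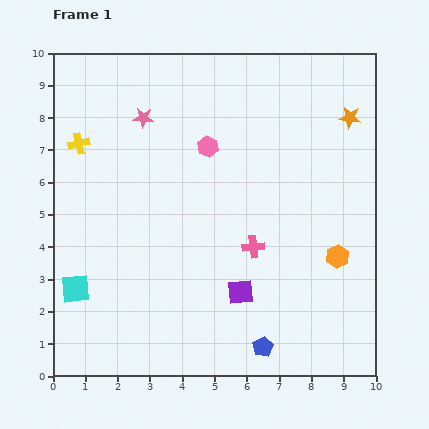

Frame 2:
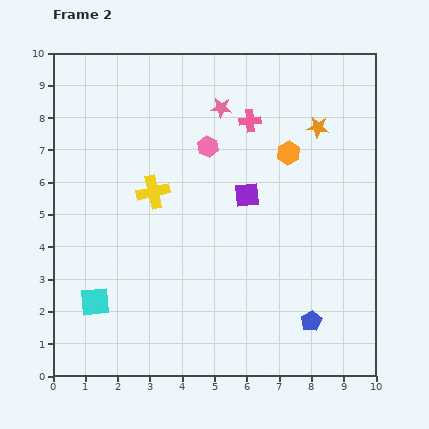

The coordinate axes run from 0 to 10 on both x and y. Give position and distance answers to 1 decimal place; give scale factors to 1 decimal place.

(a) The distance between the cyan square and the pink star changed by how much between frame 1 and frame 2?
+1.5

Distance in frame 1: 5.7. Distance in frame 2: 7.2.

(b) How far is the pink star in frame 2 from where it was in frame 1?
2.4

The pink star moved from (2.8, 8.0) to (5.2, 8.3), a distance of √(2.4² + 0.3²) ≈ 2.4.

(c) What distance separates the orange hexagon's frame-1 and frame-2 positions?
3.5

The orange hexagon moved from (8.8, 3.7) to (7.3, 6.9), a distance of √(1.5² + 3.2²) ≈ 3.5.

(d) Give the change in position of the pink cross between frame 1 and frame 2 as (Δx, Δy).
(-0.1, 3.9)

The pink cross was at (6.2, 4.0) in frame 1 and (6.1, 7.9) in frame 2.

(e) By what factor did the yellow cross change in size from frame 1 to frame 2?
1.5×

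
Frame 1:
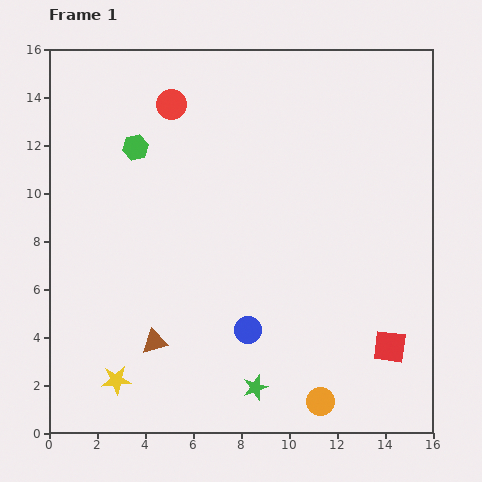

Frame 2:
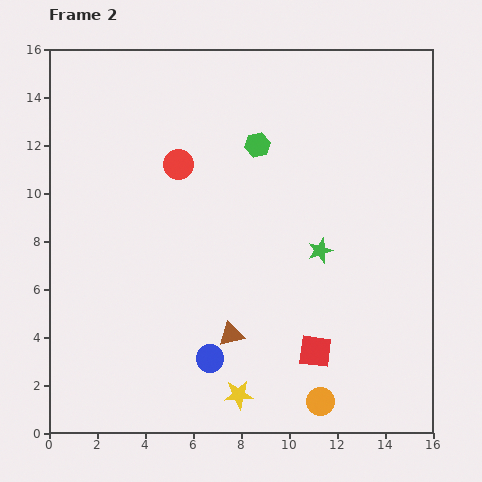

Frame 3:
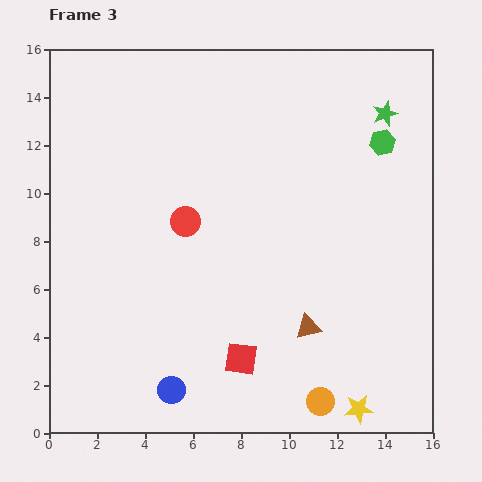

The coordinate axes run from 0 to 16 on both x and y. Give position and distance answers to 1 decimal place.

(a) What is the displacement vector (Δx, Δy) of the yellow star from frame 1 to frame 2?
(5.1, -0.6)

The yellow star was at (2.8, 2.2) in frame 1 and (7.9, 1.6) in frame 2.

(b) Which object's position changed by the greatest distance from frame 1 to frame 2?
the green star

(moved 6.3; next 5.1)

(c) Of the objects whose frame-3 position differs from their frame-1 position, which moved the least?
the blue circle

(moved 4.1)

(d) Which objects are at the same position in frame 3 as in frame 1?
the orange circle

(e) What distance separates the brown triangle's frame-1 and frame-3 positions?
6.4

The brown triangle moved from (4.4, 3.8) to (10.8, 4.4), a distance of √(6.4² + 0.6²) ≈ 6.4.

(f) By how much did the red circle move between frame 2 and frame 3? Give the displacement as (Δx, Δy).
(0.3, -2.4)

The red circle was at (5.4, 11.2) in frame 2 and (5.7, 8.8) in frame 3.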